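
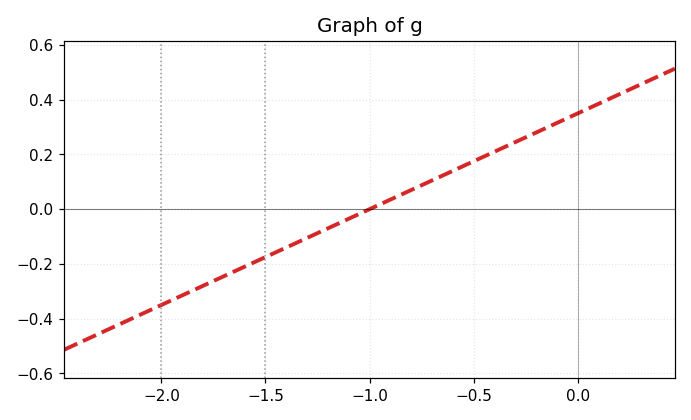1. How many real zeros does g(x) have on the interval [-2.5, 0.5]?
1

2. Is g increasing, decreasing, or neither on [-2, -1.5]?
increasing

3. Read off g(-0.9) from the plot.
0.04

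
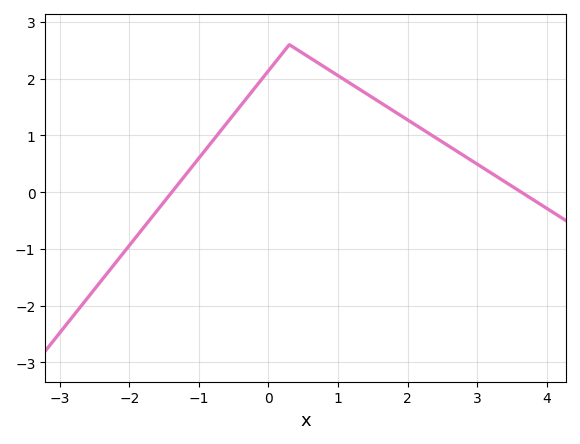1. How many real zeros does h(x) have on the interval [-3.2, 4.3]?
2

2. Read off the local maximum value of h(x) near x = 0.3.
2.6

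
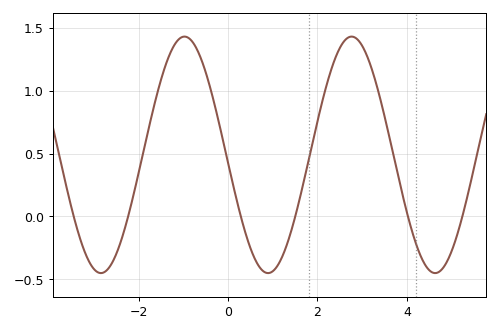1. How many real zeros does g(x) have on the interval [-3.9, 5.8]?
6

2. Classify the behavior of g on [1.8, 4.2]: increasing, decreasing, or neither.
neither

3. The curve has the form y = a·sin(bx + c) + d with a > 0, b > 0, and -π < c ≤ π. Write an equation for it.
y = 0.94sin(1.68x - 3.07) + 0.49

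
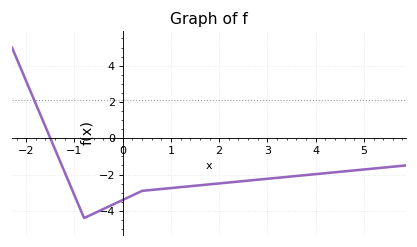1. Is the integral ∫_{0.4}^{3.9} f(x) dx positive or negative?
negative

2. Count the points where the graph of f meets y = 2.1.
1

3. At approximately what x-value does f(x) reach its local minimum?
-0.8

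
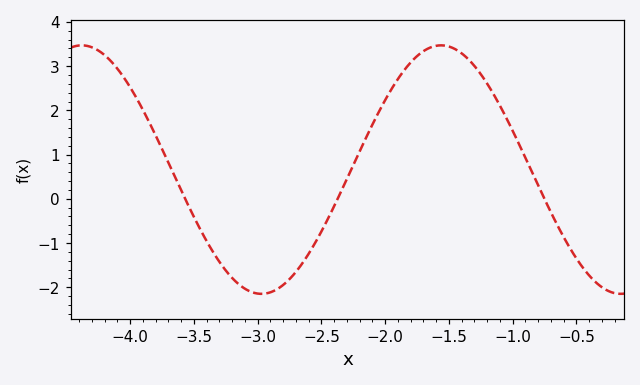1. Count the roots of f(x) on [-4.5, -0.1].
3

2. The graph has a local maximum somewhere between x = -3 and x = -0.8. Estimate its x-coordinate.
-1.56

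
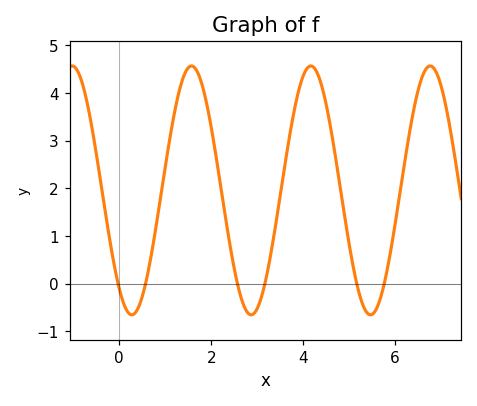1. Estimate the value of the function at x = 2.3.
1.46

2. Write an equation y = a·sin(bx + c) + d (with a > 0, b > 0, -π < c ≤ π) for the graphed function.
y = 2.61sin(2.42x - 2.23) + 1.96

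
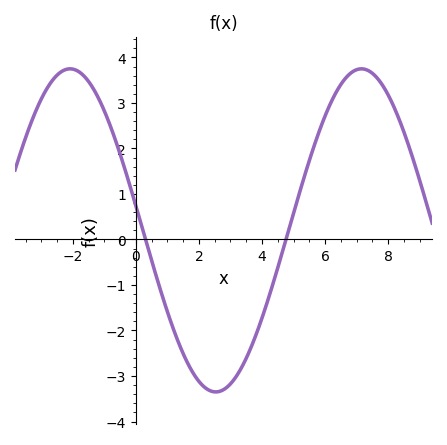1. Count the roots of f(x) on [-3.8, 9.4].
2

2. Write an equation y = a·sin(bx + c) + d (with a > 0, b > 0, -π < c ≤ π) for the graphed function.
y = 3.55sin(0.68x + 2.99) + 0.2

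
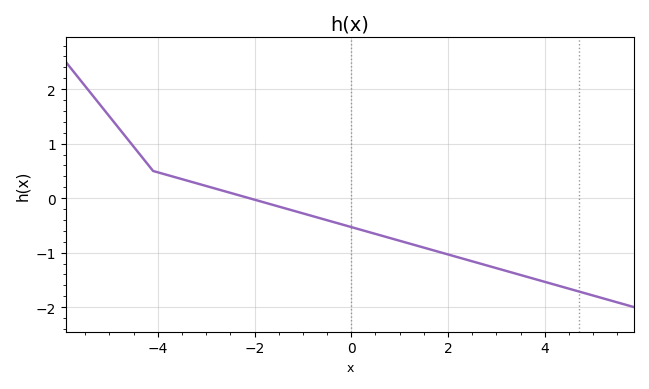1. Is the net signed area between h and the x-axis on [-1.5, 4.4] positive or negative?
negative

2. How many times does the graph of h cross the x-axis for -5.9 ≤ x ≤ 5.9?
1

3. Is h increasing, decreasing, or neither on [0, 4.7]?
decreasing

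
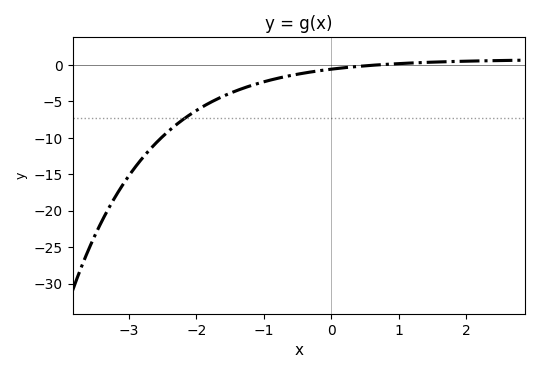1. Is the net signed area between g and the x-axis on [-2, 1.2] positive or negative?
negative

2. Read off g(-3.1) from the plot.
-16.5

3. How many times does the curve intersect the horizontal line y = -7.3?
1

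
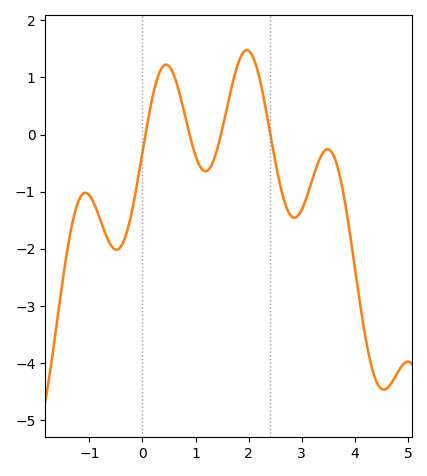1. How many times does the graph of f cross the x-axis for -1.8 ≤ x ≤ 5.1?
4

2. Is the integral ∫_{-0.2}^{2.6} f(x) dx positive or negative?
positive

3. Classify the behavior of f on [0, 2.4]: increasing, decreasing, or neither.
neither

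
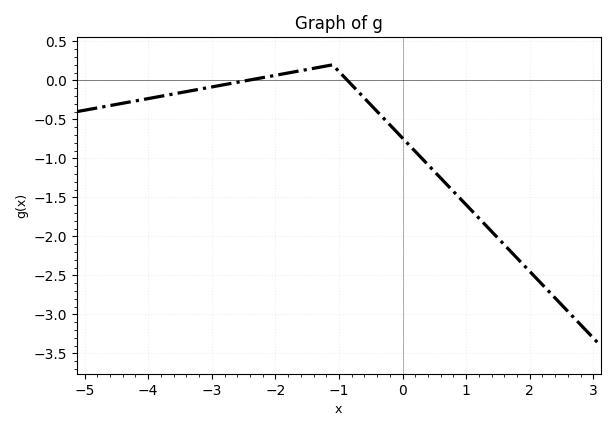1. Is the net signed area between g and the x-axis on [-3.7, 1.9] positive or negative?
negative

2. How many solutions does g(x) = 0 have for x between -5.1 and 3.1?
2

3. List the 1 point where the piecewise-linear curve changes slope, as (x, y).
(-1.1, 0.2)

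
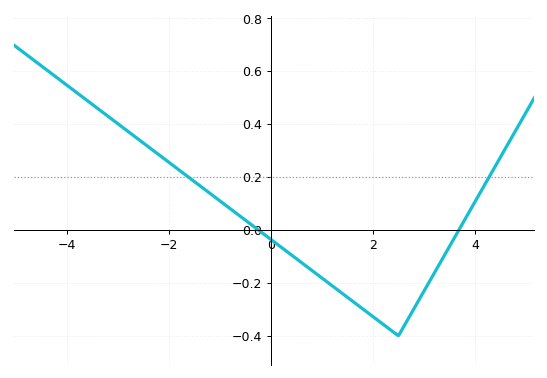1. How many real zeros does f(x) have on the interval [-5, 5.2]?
2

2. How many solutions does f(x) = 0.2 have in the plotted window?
2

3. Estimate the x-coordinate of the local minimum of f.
2.4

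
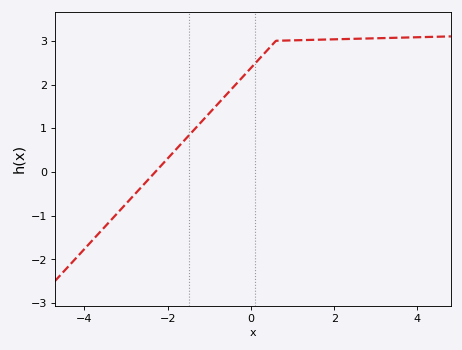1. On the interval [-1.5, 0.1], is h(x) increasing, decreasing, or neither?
increasing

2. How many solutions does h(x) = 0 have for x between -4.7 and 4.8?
1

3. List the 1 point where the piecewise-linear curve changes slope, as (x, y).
(0.6, 3)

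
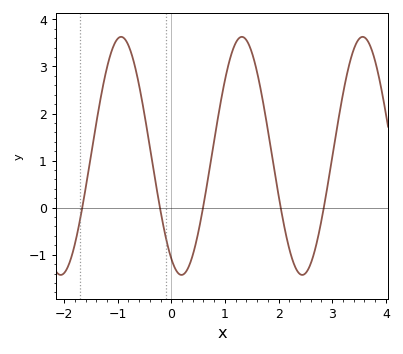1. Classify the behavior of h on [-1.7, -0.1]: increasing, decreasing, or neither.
neither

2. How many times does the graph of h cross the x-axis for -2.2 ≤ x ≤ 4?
5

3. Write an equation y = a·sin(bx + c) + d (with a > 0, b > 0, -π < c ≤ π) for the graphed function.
y = 2.53sin(2.79x - 2.1) + 1.1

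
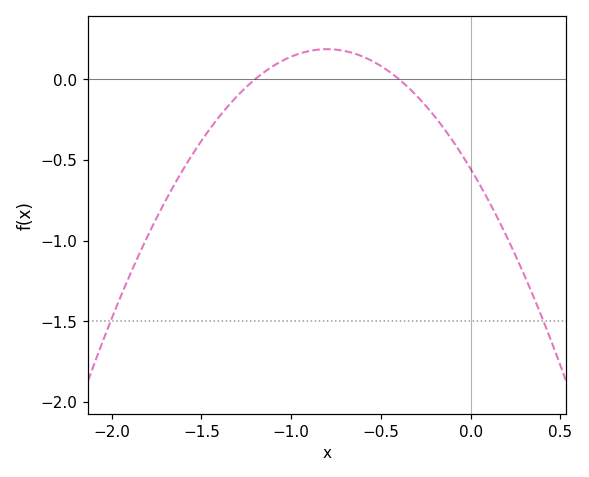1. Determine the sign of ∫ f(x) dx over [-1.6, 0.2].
negative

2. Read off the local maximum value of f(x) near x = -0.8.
0.2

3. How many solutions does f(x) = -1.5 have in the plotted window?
2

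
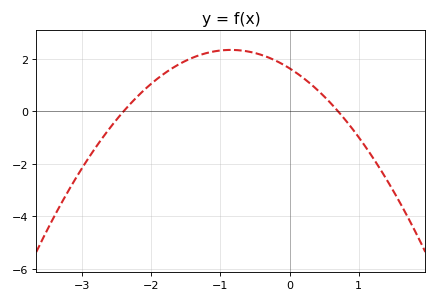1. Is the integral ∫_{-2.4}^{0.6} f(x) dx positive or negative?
positive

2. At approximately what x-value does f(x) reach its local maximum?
-0.8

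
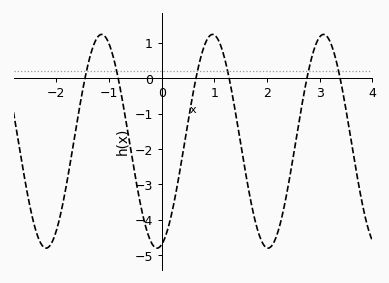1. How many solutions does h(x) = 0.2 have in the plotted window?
6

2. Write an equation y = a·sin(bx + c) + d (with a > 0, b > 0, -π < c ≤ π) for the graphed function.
y = 3.02sin(3x - 1.3) - 1.78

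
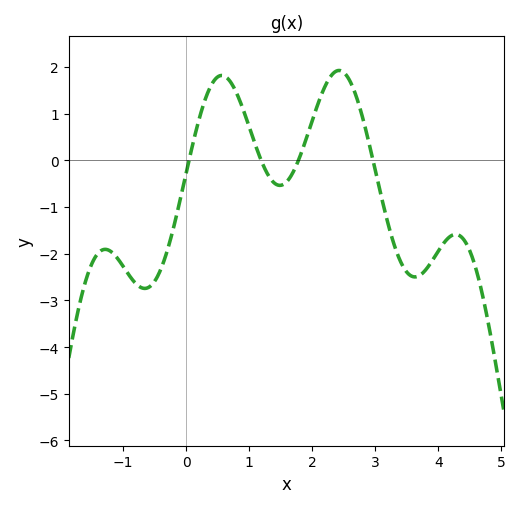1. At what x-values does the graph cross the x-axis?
0, 1.2, 1.8, 3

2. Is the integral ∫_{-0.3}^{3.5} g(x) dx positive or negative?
positive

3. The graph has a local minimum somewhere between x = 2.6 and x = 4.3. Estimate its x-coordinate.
3.6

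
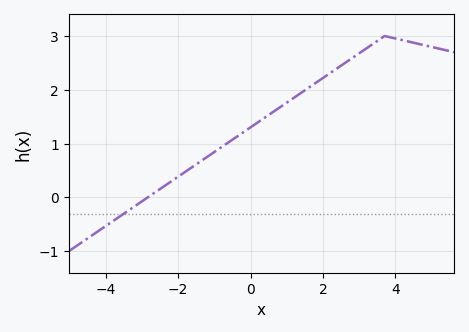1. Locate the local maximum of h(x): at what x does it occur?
3.7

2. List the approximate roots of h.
-2.84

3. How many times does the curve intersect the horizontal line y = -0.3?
1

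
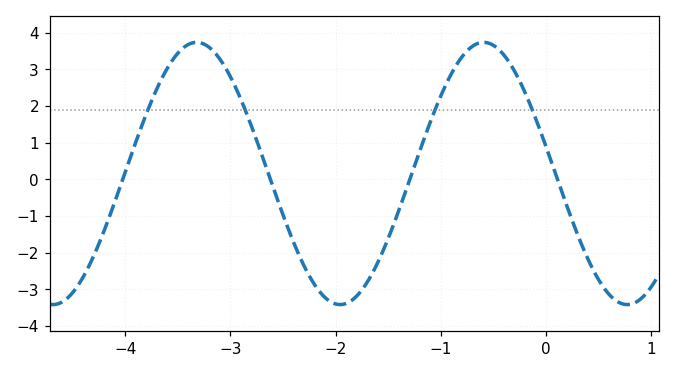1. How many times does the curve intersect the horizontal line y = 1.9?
4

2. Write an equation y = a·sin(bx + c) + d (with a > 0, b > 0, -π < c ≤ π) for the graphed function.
y = 3.58sin(2.3x + 2.9) + 0.16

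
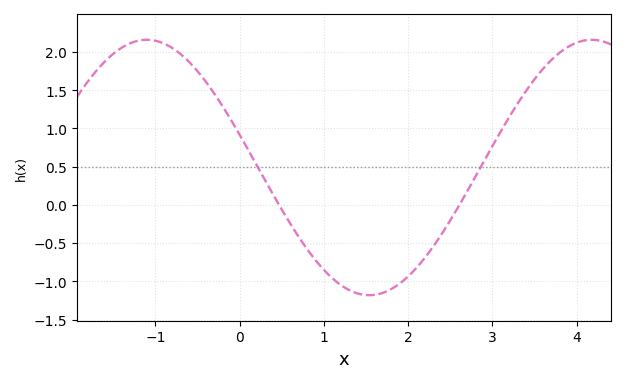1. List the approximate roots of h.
0.468, 2.61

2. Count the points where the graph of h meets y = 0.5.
2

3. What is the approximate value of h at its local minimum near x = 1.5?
-1.18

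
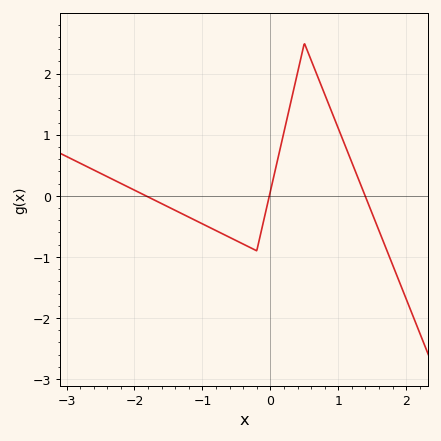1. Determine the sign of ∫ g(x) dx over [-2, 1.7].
positive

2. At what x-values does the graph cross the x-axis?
-1.83, -0.015, 1.39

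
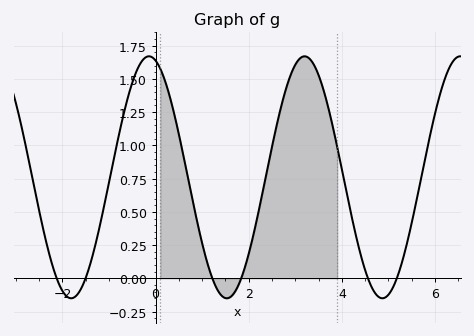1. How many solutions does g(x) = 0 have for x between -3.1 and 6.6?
6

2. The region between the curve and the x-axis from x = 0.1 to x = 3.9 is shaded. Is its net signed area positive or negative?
positive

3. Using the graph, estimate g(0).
1.65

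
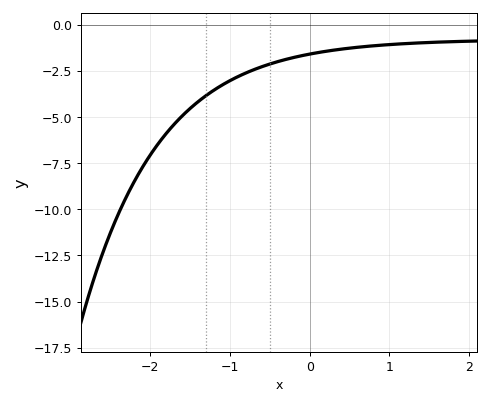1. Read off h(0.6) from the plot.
-1.23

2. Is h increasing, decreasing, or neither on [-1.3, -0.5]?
increasing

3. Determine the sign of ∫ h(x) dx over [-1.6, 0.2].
negative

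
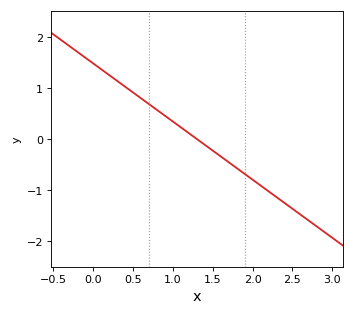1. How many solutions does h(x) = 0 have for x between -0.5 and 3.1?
1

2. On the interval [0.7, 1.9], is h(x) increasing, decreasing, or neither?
decreasing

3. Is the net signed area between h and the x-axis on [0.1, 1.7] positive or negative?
positive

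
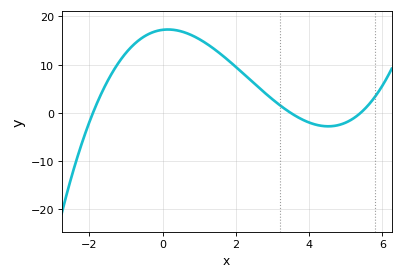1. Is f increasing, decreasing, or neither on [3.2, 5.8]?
neither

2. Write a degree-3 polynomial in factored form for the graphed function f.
y = 0.48(x + 1.9)(x - 3.5)(x - 5.4)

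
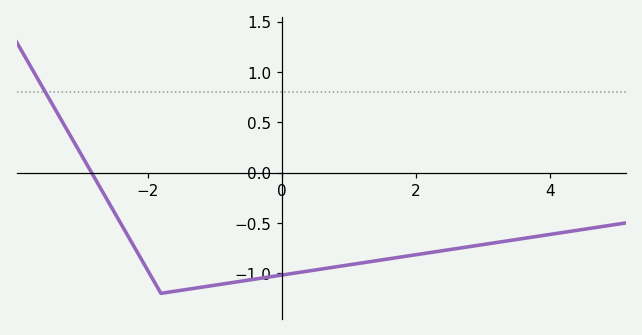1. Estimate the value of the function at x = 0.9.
-0.927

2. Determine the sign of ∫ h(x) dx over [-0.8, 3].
negative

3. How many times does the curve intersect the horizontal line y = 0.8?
1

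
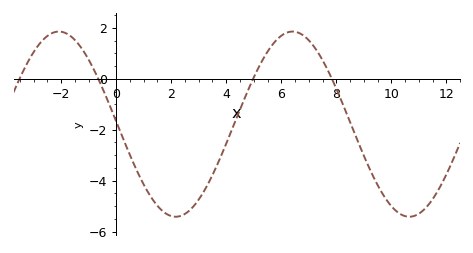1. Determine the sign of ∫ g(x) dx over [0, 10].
negative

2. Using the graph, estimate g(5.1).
0.283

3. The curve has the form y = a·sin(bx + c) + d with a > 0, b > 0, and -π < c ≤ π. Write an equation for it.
y = 3.64sin(0.74x + 3.11) - 1.78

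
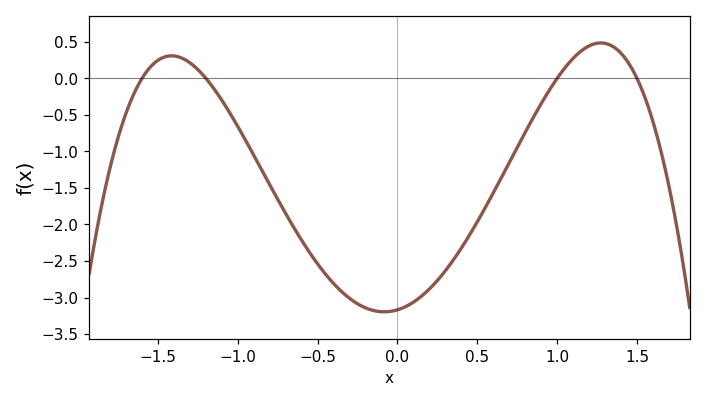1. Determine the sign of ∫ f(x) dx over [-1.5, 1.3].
negative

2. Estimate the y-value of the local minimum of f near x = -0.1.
-3.2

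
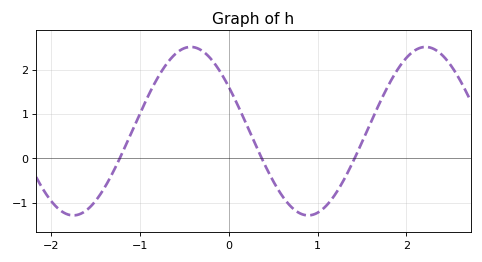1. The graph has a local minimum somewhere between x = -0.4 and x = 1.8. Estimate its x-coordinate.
0.9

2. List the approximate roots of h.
-1.2, 0.4, 1.4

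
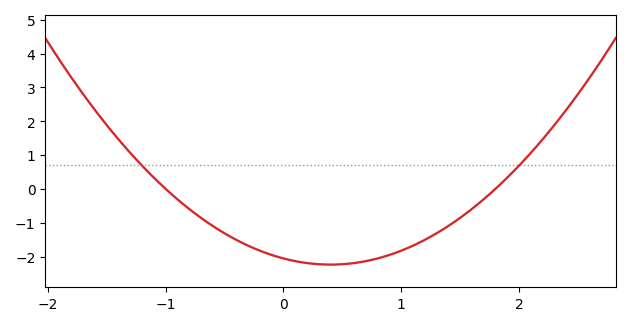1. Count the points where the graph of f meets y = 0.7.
2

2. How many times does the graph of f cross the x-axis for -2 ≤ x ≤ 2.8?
2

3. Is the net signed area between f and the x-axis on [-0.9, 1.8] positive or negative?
negative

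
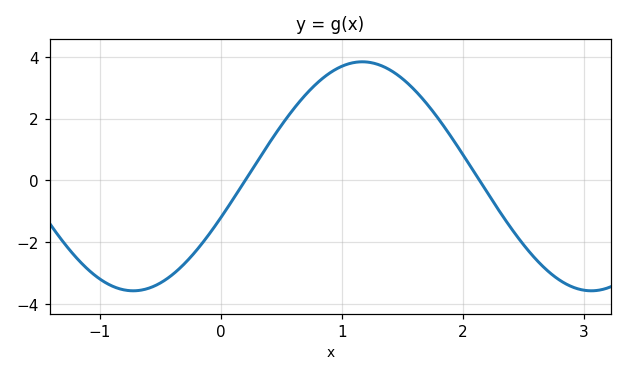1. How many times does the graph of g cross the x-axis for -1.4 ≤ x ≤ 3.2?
2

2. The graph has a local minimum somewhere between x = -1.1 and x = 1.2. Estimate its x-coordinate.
-0.7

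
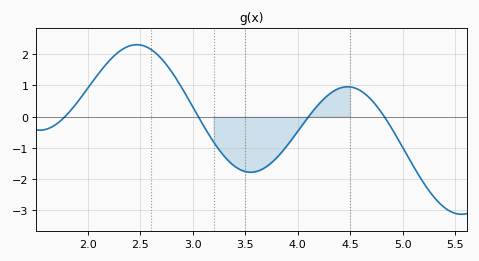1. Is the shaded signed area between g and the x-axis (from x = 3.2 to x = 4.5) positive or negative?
negative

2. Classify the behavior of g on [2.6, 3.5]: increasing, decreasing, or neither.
decreasing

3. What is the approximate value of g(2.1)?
1.4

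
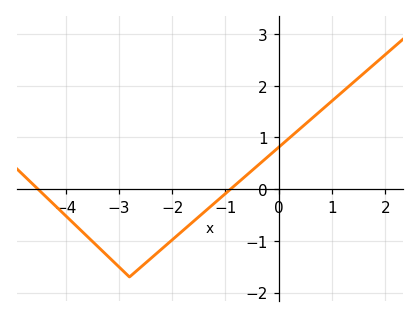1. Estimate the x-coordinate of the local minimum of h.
-2.8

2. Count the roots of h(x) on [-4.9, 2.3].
2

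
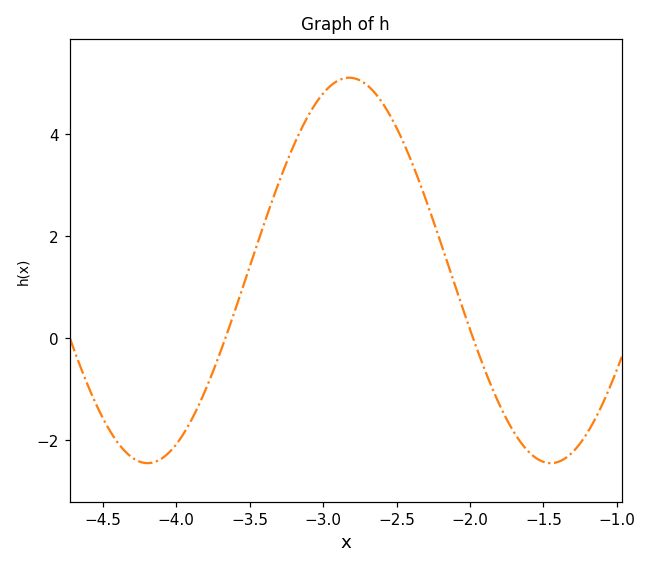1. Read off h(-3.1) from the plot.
4.37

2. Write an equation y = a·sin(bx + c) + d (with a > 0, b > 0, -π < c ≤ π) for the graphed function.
y = 3.78sin(2.29x + 1.75) + 1.33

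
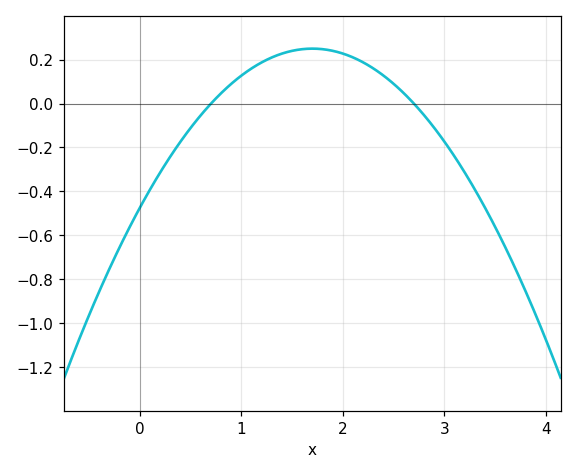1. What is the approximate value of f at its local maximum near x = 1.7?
0.25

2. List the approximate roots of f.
0.7, 2.7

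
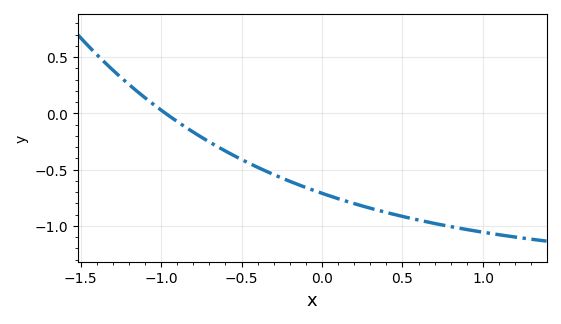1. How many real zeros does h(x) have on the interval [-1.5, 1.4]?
1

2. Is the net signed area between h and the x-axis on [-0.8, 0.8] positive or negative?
negative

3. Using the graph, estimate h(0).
-0.71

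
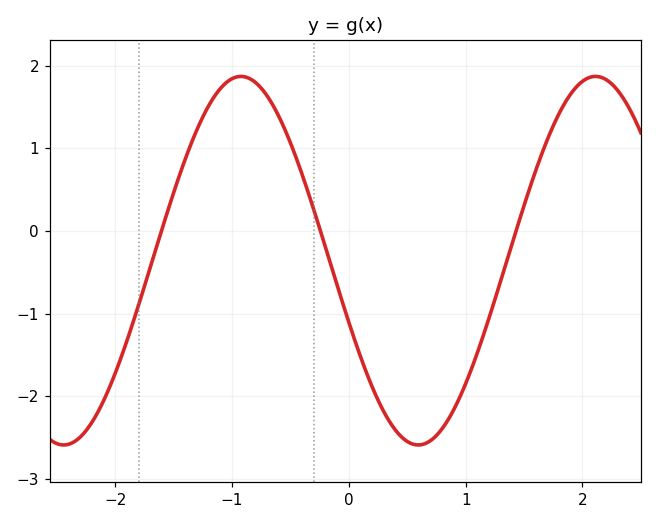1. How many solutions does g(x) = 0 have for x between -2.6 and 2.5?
3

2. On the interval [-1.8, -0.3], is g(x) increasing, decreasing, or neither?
neither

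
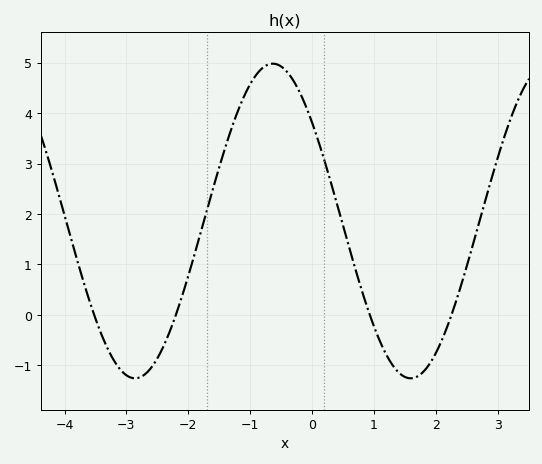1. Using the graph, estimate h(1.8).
-1.1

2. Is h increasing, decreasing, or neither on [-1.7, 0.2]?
neither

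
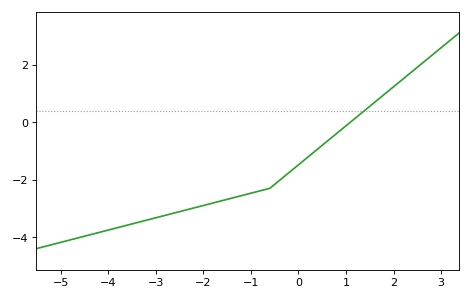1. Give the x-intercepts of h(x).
1.09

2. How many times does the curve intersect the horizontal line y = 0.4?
1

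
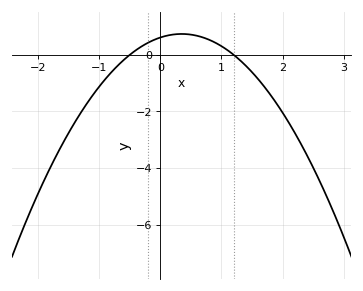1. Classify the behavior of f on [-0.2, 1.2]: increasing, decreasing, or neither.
neither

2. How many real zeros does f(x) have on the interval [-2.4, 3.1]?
2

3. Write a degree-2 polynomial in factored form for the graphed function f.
y = -1.02(x + 0.5)(x - 1.2)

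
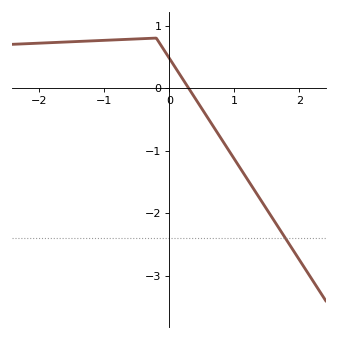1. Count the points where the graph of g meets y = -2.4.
1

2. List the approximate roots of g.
0.297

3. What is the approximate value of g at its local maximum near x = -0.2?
0.8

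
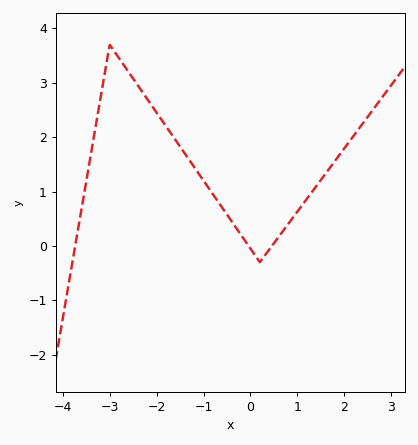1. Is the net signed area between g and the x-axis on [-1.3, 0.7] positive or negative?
positive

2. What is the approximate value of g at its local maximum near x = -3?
3.7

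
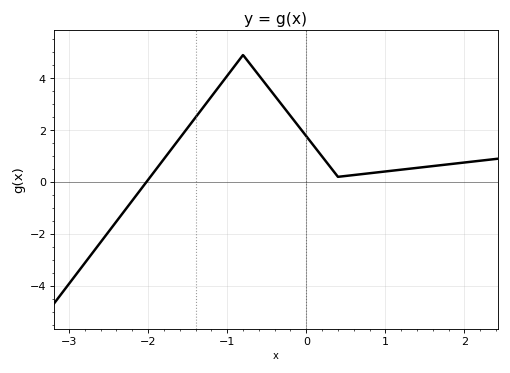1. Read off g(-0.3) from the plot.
2.94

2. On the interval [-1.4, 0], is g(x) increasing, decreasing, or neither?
neither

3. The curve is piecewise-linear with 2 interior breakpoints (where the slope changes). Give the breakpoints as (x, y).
(-0.8, 4.9); (0.4, 0.2)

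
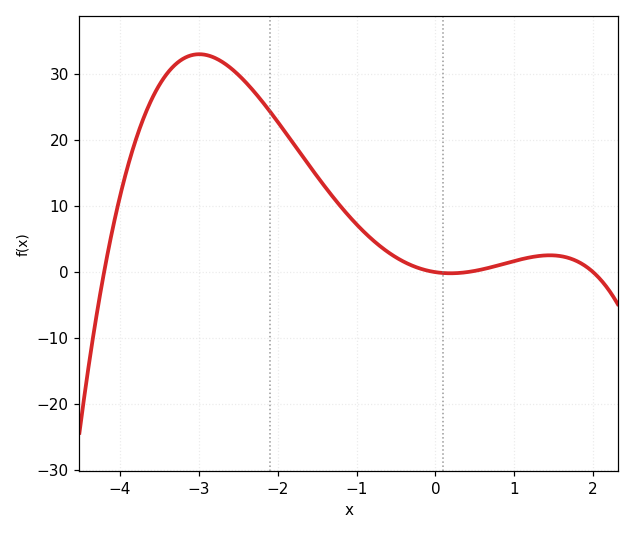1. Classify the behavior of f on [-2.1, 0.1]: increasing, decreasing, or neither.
decreasing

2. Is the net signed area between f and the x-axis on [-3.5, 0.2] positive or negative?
positive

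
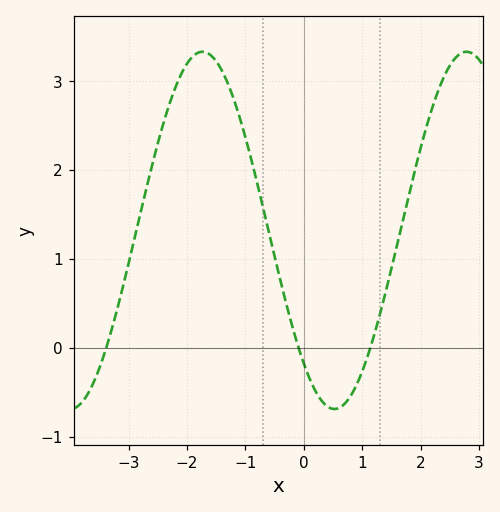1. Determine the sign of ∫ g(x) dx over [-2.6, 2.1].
positive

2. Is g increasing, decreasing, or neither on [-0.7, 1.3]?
neither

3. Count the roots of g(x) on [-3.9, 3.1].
3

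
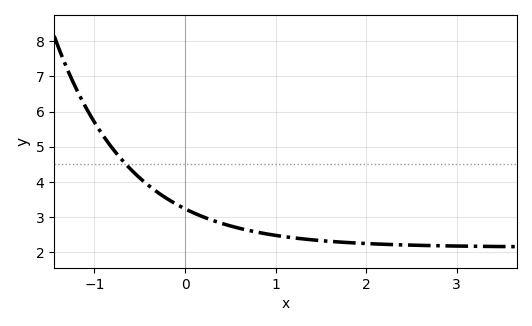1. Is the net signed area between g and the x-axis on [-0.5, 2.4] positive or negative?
positive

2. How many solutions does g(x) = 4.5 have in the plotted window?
1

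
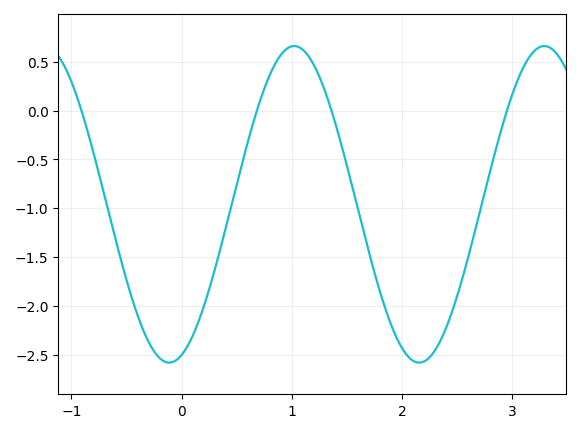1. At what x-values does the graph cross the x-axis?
-0.9, 0.7, 1.4, 3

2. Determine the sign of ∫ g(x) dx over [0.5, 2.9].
negative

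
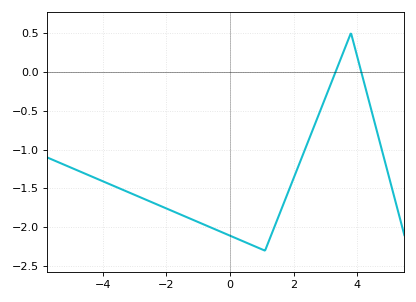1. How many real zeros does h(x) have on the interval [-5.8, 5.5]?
2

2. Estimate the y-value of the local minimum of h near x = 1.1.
-2.3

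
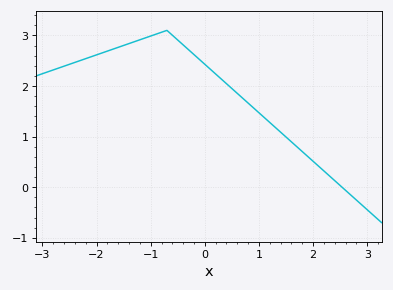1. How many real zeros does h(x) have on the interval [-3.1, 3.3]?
1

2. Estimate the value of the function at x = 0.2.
2.24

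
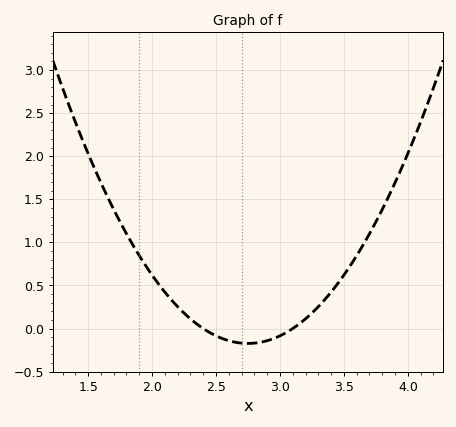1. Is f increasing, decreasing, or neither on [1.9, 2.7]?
decreasing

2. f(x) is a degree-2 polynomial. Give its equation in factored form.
y = 1.41(x - 2.4)(x - 3.1)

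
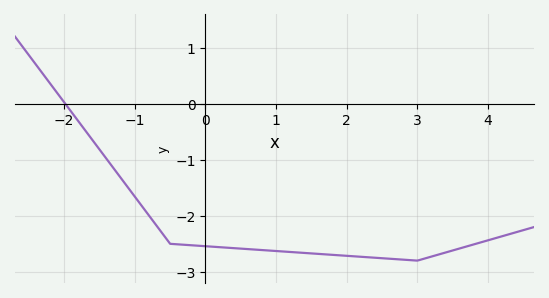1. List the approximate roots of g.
-2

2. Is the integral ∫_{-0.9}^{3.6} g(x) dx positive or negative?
negative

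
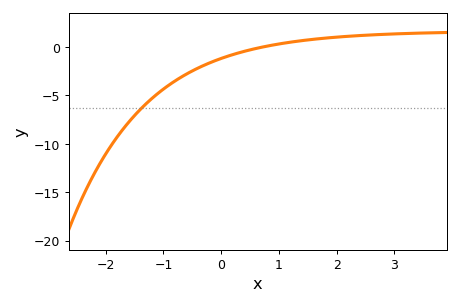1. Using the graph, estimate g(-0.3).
-2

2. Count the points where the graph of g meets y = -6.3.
1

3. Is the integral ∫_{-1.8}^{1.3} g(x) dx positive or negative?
negative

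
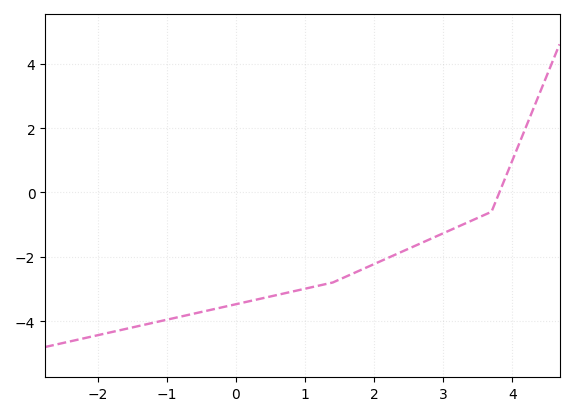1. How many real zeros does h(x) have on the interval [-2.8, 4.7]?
1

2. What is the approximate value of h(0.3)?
-3.33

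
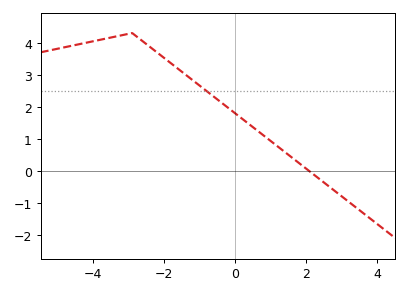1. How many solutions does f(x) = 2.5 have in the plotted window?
1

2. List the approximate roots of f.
2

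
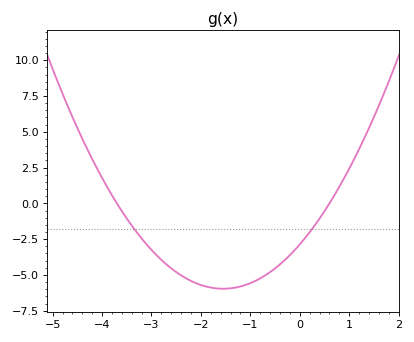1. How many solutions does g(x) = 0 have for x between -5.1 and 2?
2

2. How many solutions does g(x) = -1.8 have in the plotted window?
2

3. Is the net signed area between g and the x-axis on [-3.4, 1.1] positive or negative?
negative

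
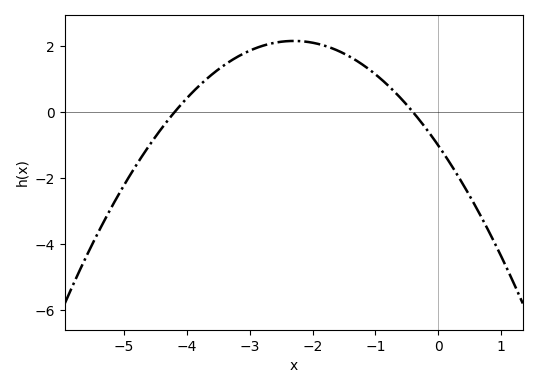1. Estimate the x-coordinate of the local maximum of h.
-2.3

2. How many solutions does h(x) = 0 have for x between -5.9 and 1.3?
2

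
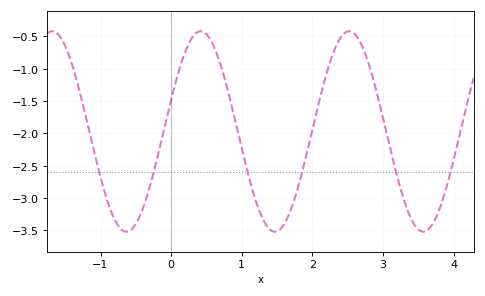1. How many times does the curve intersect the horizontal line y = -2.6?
6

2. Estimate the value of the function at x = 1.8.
-2.82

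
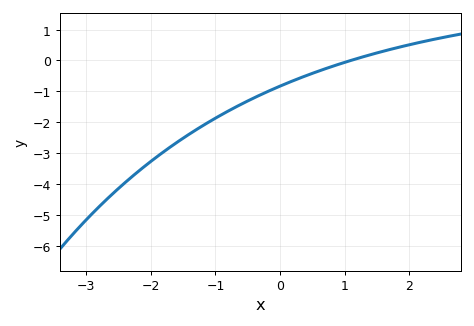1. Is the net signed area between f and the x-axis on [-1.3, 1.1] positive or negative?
negative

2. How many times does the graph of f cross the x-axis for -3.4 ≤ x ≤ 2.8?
1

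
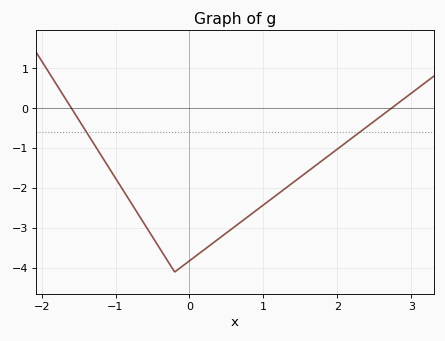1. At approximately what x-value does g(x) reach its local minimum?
-0.2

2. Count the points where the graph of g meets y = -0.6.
2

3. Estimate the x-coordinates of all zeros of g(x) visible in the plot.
-1.6, 2.7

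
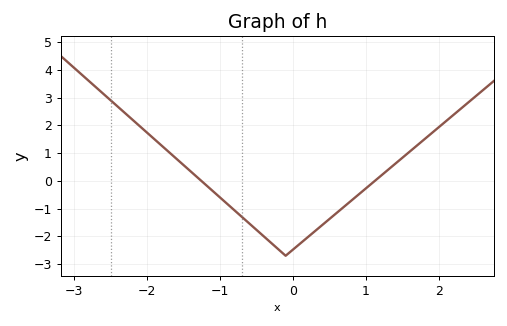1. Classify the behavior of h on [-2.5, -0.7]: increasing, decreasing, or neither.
decreasing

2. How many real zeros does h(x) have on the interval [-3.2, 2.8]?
2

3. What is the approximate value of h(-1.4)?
0.335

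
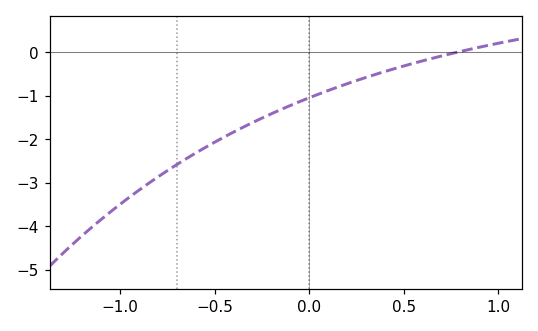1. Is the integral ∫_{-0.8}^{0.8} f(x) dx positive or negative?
negative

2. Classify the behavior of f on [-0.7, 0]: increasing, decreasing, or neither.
increasing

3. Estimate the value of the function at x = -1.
-3.5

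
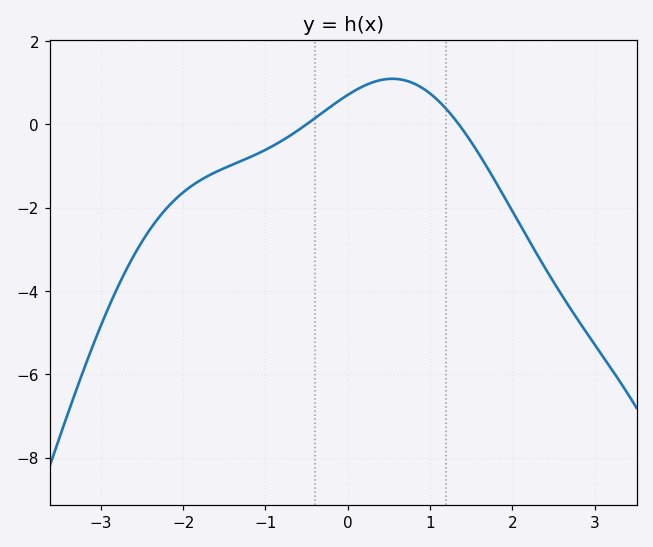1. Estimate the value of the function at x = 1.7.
-1.05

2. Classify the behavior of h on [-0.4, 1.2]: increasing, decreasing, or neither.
neither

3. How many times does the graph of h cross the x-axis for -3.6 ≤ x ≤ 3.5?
2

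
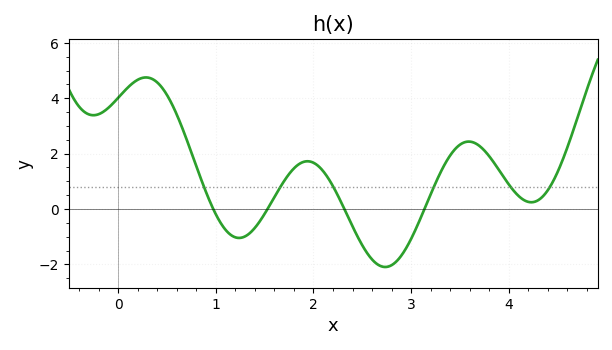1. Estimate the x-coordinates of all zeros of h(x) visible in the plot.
0.974, 1.53, 2.32, 3.14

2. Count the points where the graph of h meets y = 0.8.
6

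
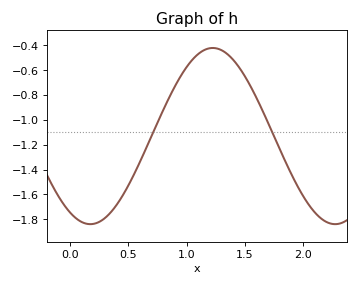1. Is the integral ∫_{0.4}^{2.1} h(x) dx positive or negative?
negative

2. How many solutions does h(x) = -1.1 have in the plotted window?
2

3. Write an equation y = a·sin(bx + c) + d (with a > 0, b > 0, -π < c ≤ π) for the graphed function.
y = 0.71sin(2.98x - 2.08) - 1.13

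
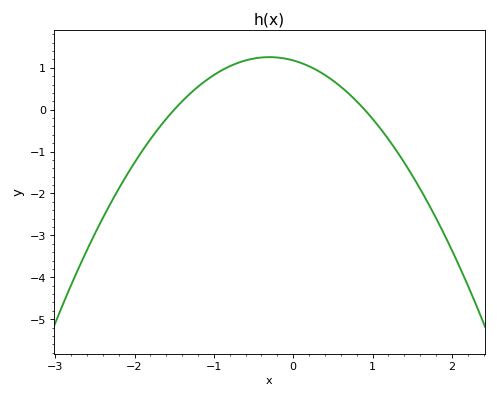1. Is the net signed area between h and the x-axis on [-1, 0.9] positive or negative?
positive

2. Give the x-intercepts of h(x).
-1.5, 0.9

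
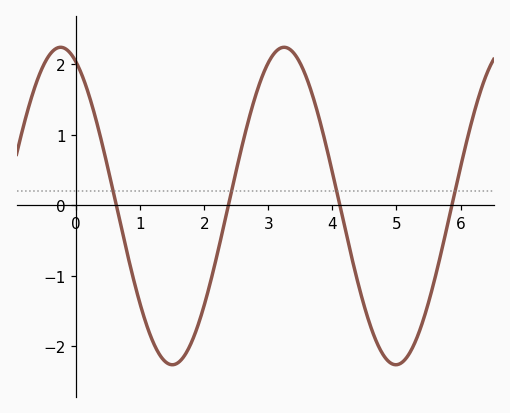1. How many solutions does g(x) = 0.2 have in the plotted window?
4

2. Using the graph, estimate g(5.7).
-0.662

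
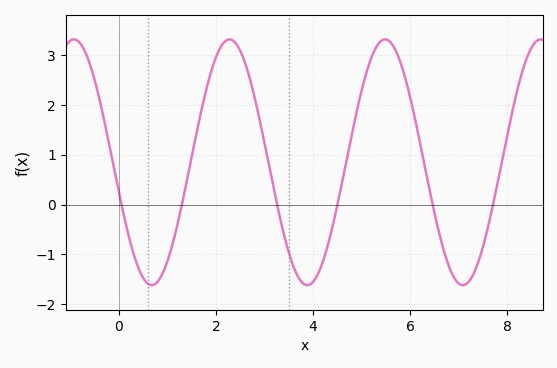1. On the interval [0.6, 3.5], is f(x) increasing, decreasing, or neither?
neither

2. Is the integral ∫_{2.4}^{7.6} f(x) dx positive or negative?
positive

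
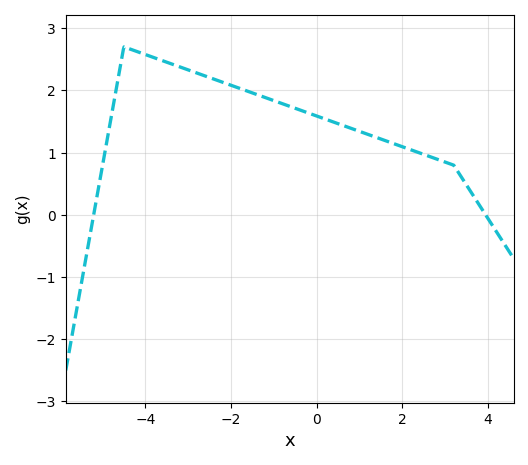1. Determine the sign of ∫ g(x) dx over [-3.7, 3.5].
positive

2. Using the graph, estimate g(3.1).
0.825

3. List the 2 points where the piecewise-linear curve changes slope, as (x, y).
(-4.5, 2.7); (3.2, 0.8)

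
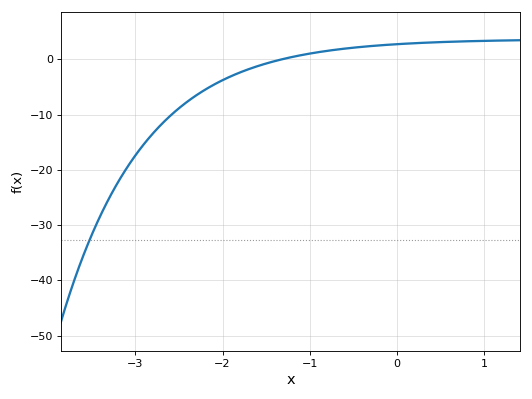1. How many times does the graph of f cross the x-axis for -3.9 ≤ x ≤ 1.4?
1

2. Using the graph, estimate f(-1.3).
0.095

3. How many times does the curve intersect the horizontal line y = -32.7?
1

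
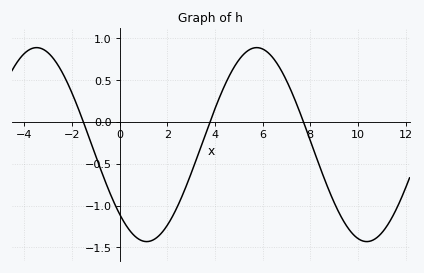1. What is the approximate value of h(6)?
0.873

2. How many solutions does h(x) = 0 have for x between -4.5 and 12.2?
3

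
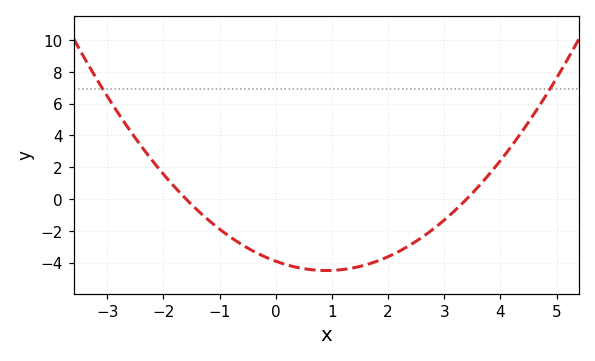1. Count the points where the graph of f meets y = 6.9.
2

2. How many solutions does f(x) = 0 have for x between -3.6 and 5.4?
2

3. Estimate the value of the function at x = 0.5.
-4.38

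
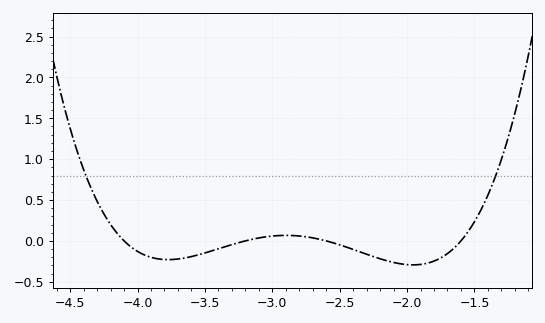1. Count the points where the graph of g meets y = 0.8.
2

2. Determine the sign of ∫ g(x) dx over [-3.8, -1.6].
negative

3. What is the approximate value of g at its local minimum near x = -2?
-0.294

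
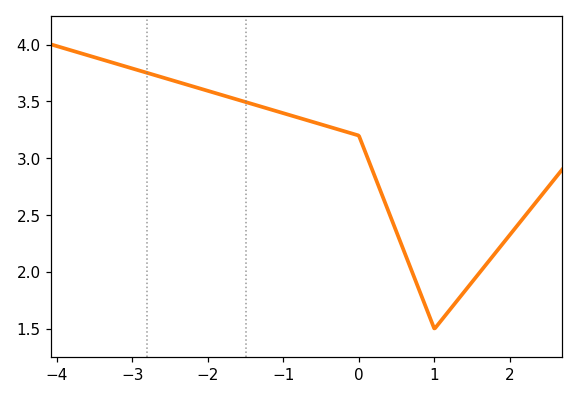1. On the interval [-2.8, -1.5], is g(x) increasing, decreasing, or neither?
decreasing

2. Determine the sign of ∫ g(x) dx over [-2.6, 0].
positive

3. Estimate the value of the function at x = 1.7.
2.1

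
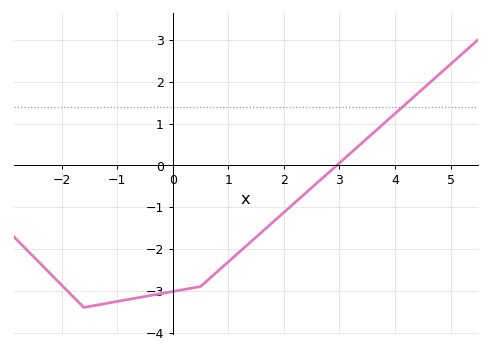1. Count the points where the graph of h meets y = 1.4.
1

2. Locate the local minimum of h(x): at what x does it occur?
-1.6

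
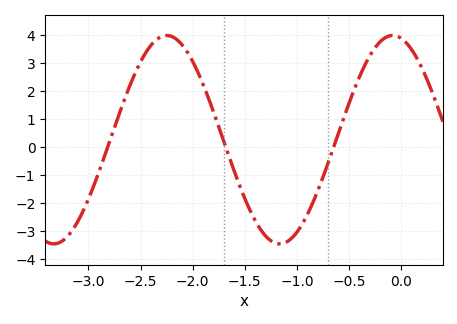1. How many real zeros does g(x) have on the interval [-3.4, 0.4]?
3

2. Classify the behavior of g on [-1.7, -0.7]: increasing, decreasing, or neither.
neither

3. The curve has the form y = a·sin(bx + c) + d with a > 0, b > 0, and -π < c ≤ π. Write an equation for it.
y = 3.73sin(2.9x + 1.81) + 0.26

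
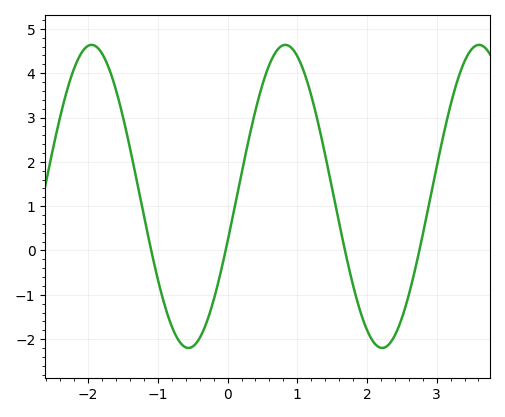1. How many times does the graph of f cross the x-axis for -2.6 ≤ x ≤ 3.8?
4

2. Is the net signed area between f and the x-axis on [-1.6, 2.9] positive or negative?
positive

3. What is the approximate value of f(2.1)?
-2.08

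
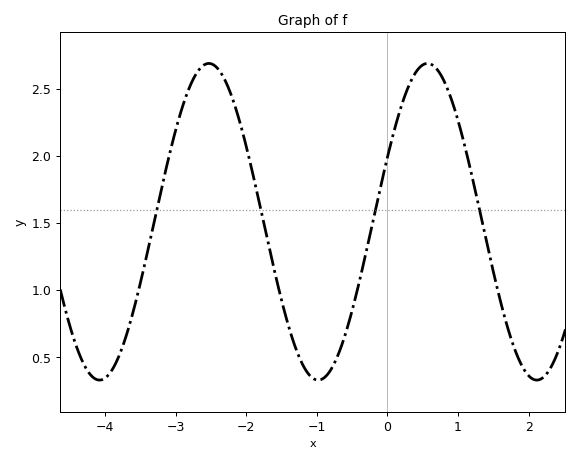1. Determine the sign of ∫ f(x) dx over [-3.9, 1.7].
positive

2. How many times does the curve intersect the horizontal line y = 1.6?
4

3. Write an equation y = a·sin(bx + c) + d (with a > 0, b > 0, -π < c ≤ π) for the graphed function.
y = 1.18sin(2x + 0.42) + 1.51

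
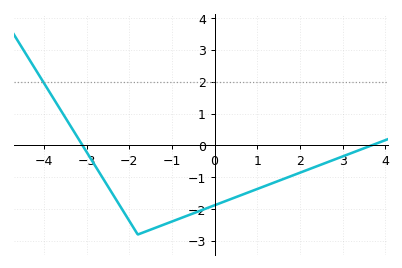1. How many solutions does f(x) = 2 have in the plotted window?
1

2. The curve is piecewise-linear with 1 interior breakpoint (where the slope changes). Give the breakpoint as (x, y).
(-1.8, -2.8)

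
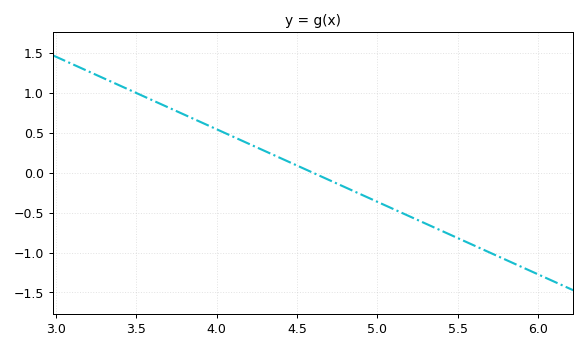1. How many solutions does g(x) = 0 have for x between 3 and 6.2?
1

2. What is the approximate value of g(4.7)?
-0.091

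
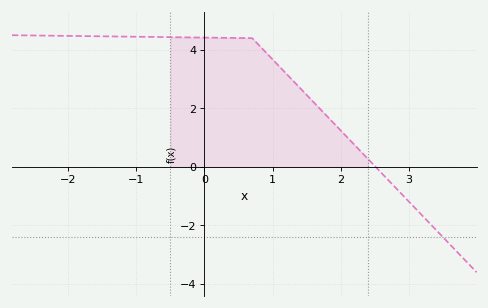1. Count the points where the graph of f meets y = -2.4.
1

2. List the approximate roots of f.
2.5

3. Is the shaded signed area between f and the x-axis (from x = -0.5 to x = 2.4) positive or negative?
positive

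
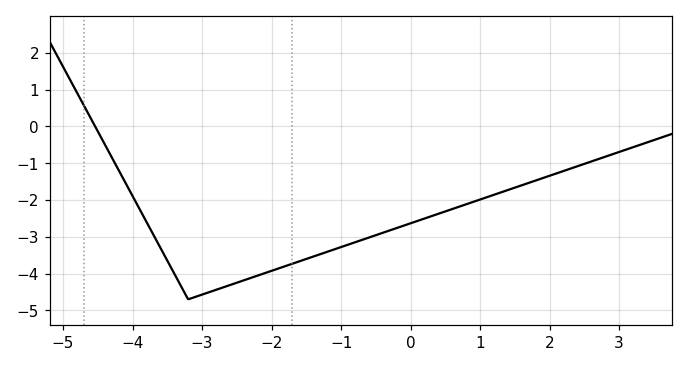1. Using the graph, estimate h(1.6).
-1.6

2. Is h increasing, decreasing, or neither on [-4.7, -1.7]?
neither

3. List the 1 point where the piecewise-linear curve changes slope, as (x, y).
(-3.2, -4.7)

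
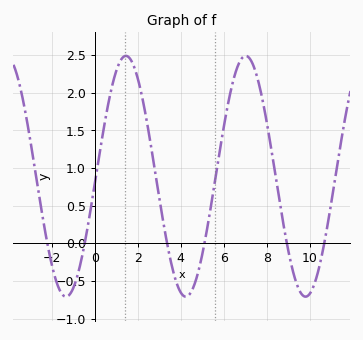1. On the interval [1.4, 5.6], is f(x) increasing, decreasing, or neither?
neither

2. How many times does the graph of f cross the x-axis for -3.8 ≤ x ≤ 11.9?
6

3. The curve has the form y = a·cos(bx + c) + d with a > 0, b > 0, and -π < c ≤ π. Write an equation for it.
y = 1.6cos(1.1x - 1.6) + 0.89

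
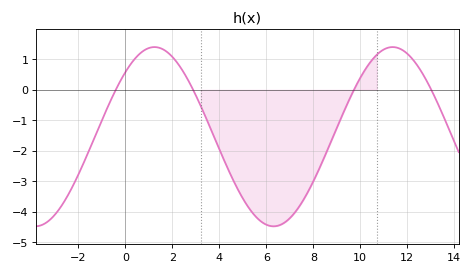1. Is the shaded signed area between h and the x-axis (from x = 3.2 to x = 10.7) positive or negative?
negative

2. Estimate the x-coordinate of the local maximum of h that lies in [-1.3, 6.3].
1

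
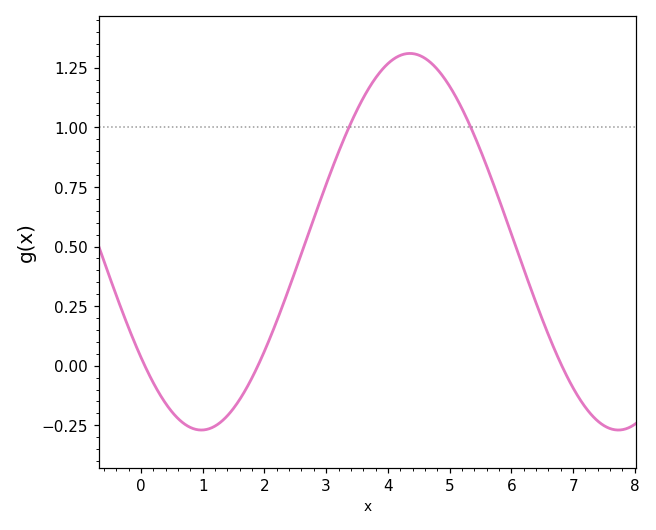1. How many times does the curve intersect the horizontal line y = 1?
2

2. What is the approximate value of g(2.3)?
0.256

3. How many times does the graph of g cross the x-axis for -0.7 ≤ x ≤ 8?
3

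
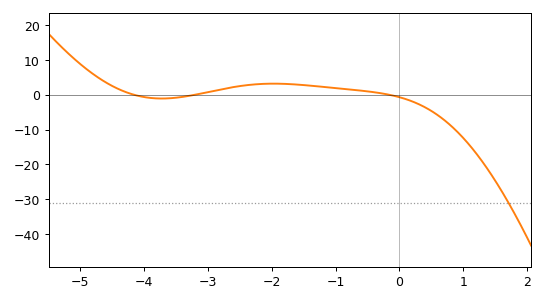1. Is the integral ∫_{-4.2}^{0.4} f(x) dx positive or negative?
positive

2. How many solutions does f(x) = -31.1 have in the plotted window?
1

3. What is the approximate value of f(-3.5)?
-1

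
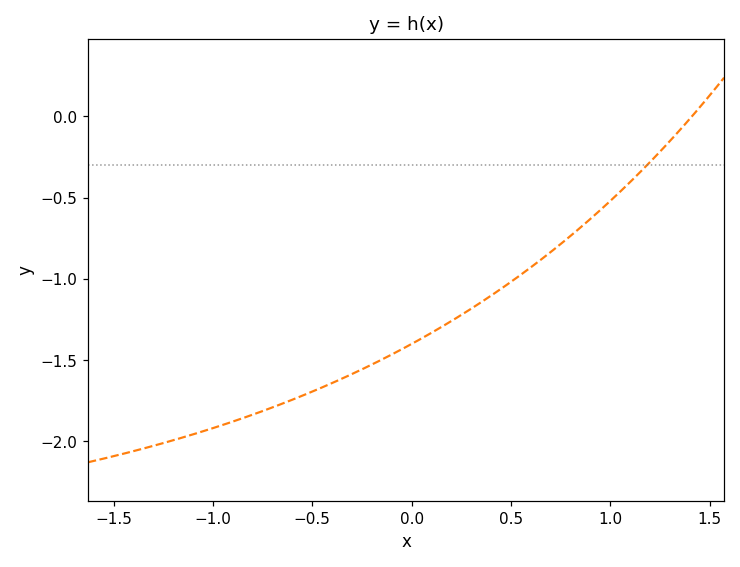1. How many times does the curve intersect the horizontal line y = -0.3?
1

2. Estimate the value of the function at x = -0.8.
-1.85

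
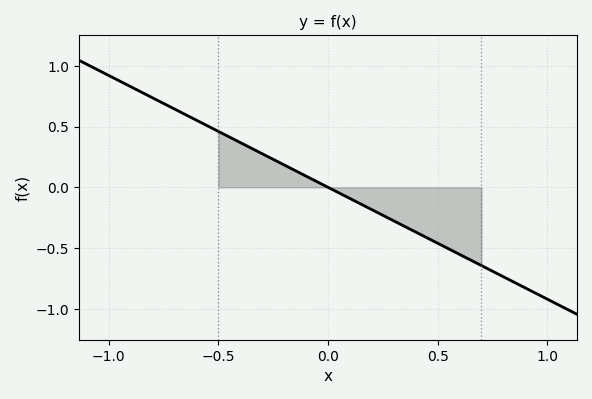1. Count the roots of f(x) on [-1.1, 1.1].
1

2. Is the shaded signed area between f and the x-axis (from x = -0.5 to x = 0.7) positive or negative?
negative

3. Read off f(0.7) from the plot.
-0.644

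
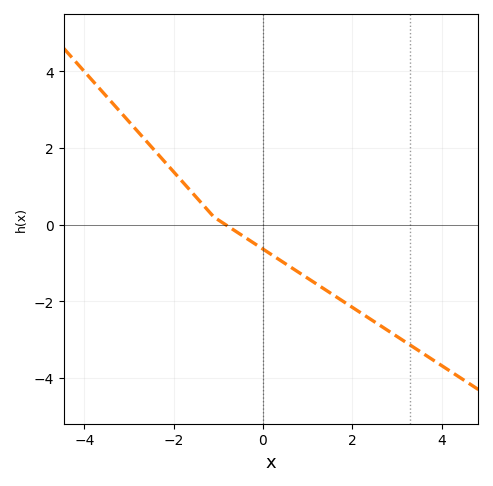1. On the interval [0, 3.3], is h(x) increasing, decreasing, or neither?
decreasing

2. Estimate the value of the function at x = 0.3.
-0.8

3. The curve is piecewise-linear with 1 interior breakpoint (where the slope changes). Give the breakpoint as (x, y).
(-1.1, 0.2)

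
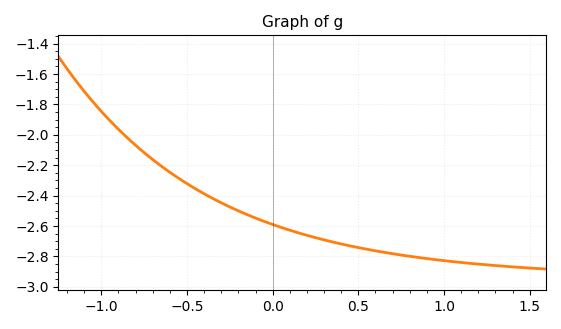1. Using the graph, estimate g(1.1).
-2.84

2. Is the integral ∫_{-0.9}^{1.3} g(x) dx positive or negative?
negative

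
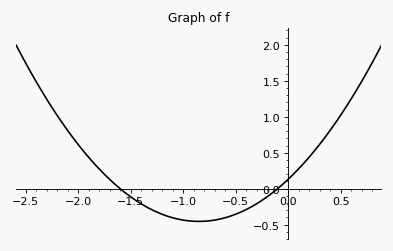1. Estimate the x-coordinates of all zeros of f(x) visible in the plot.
-1.6, -0.1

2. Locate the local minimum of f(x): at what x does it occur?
-0.85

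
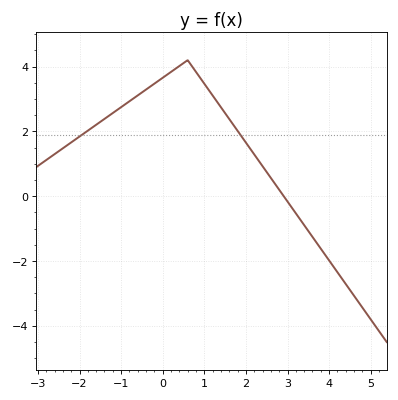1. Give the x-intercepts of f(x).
2.91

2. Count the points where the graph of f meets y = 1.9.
2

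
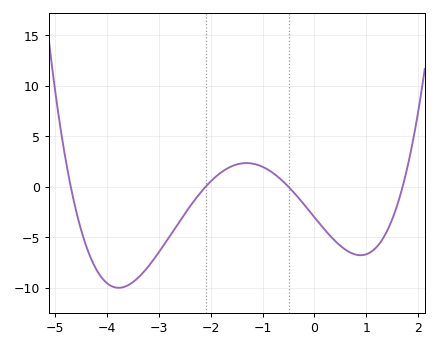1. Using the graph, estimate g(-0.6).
0.5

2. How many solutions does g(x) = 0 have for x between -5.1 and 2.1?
4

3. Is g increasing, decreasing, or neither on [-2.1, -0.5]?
neither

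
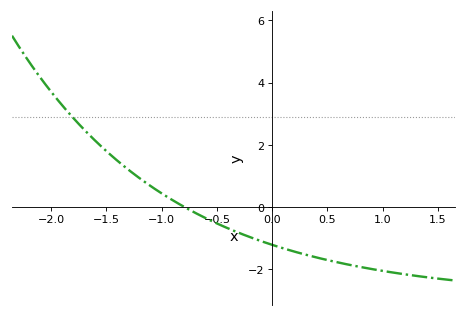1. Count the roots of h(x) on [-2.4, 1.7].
1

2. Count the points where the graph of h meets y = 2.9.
1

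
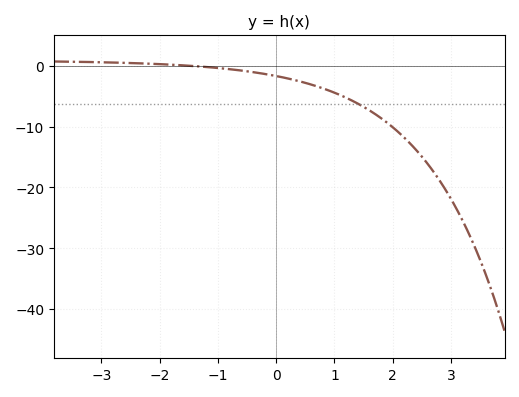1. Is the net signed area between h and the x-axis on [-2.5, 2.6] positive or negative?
negative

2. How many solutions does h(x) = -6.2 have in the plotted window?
1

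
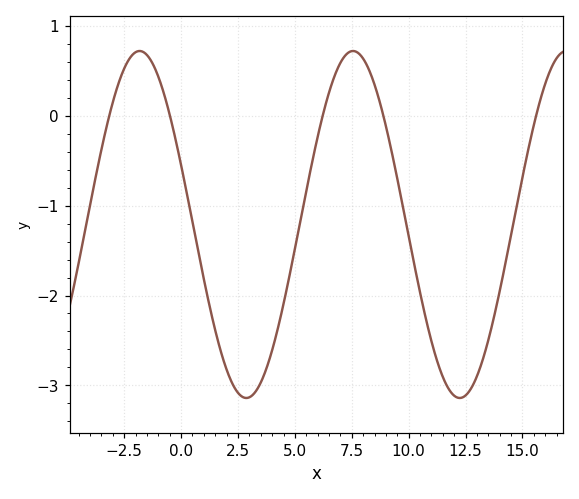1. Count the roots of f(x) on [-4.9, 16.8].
5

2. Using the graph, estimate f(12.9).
-3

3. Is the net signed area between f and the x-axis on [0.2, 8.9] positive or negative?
negative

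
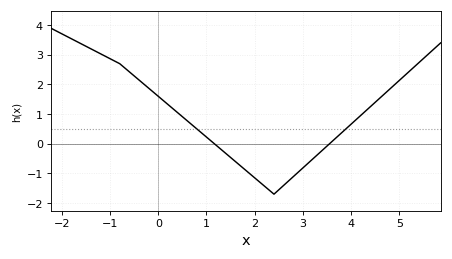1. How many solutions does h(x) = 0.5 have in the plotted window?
2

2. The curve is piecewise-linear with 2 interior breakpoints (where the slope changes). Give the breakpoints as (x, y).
(-0.8, 2.7); (2.4, -1.7)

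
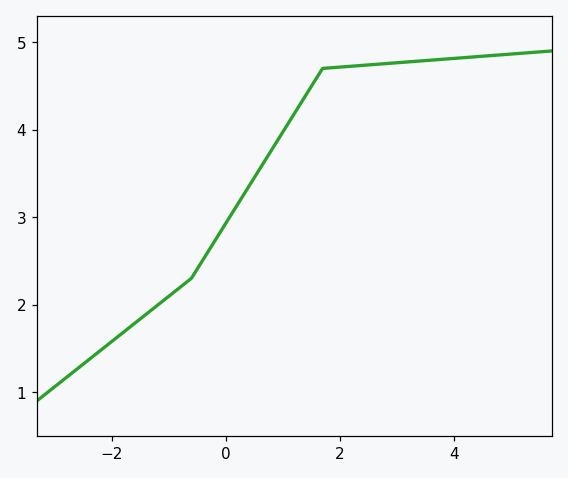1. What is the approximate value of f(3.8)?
4.8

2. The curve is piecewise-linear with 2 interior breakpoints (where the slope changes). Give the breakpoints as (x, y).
(-0.6, 2.3); (1.7, 4.7)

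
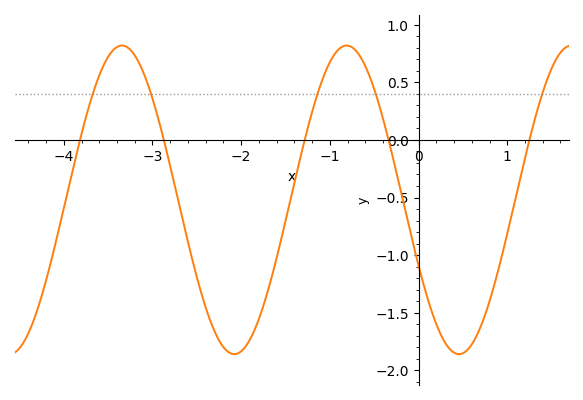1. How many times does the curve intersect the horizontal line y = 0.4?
5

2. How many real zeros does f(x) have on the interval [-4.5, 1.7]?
5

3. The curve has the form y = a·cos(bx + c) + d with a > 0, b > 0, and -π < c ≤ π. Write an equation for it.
y = 1.34cos(2.48x + 2.01) - 0.52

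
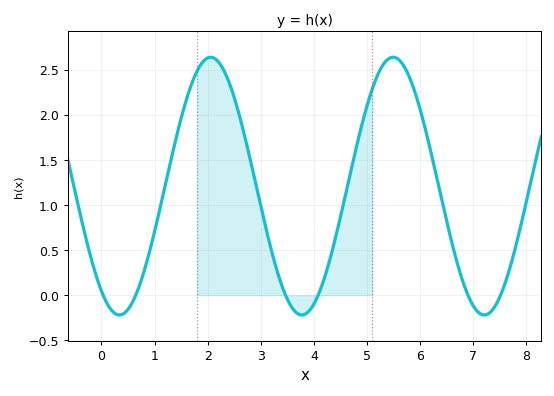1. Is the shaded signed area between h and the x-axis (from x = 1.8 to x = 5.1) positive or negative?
positive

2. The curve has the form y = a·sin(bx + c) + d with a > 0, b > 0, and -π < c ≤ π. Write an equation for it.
y = 1.43sin(1.8x - 2.2) + 1.21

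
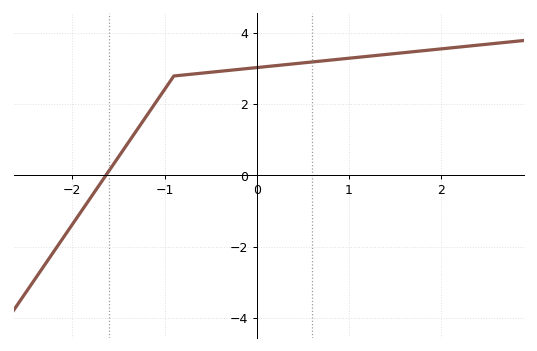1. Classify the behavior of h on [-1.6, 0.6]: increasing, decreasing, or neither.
increasing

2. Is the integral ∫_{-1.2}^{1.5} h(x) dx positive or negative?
positive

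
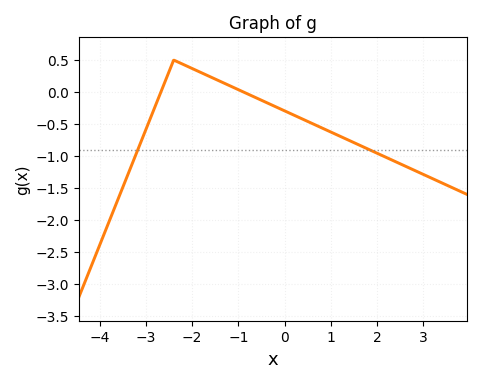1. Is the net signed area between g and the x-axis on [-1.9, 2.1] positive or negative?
negative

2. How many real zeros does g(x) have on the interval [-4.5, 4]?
2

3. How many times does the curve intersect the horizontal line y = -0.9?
2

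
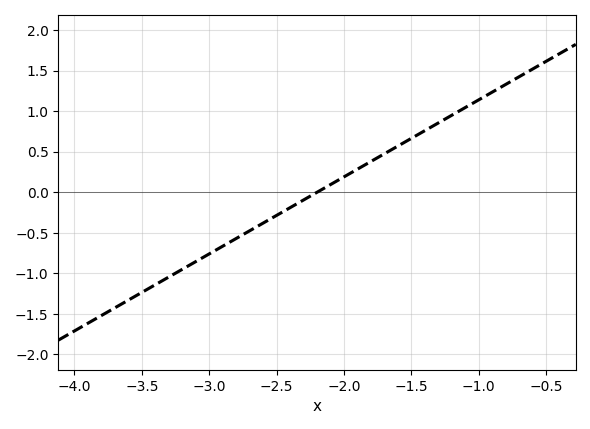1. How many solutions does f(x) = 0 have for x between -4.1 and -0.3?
1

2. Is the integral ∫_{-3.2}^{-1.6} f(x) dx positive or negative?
negative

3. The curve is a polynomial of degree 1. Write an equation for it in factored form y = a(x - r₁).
y = 0.95(x + 2.2)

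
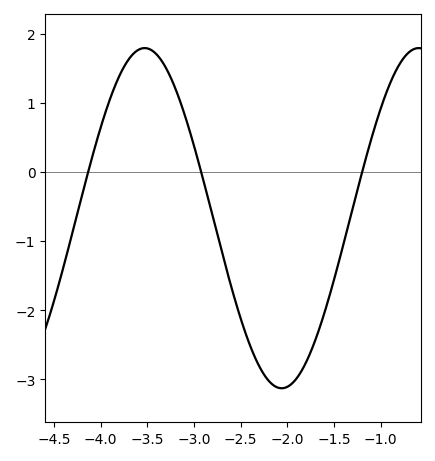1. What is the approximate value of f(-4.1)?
0.2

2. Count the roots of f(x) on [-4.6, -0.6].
3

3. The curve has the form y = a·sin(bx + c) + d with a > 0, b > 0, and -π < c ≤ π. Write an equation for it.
y = 2.46sin(2.1x + 2.8) - 0.67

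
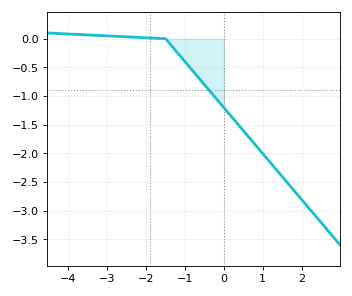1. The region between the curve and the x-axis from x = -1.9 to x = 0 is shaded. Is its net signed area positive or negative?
negative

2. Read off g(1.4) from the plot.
-2.35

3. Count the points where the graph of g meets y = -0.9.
1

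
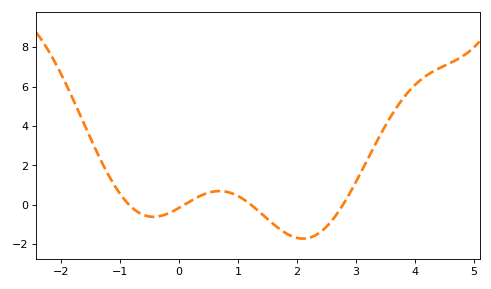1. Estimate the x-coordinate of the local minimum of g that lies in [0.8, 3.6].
2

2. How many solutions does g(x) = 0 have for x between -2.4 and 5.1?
4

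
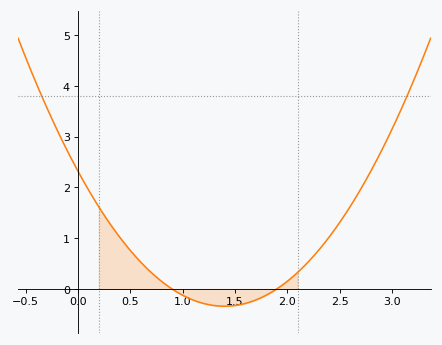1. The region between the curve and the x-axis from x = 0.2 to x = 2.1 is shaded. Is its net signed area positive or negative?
positive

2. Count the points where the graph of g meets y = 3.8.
2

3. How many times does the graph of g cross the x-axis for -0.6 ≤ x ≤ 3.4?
2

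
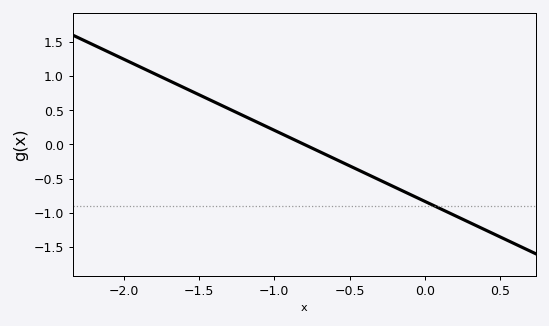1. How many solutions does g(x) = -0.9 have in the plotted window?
1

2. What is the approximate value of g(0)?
-0.832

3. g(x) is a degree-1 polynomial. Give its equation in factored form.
y = -1.04(x + 0.8)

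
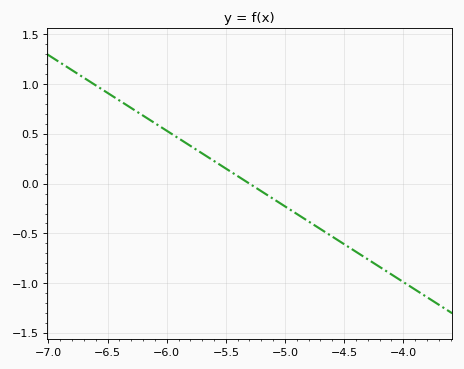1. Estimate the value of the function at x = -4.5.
-0.608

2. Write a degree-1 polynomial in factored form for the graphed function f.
y = -0.76(x + 5.3)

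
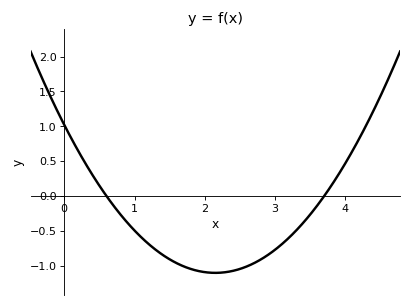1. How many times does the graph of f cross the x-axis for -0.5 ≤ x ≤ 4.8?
2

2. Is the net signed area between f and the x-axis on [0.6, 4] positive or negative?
negative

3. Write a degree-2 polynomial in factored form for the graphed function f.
y = 0.46(x - 0.6)(x - 3.7)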